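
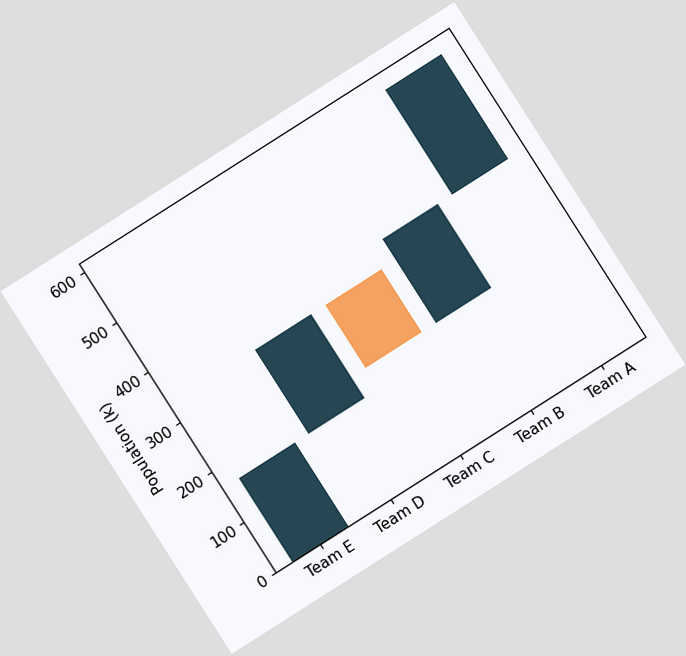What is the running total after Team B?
378k

The chart is tilted about 33° counter-clockwise. After Team B the running total reaches 378k.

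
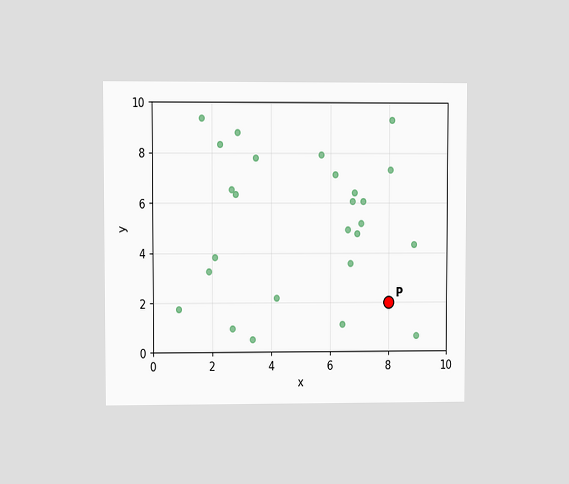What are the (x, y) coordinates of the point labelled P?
The chart is viewed at a slight angle. Following the gridlines from P to each axis, P sits at (8, 2).

(8, 2)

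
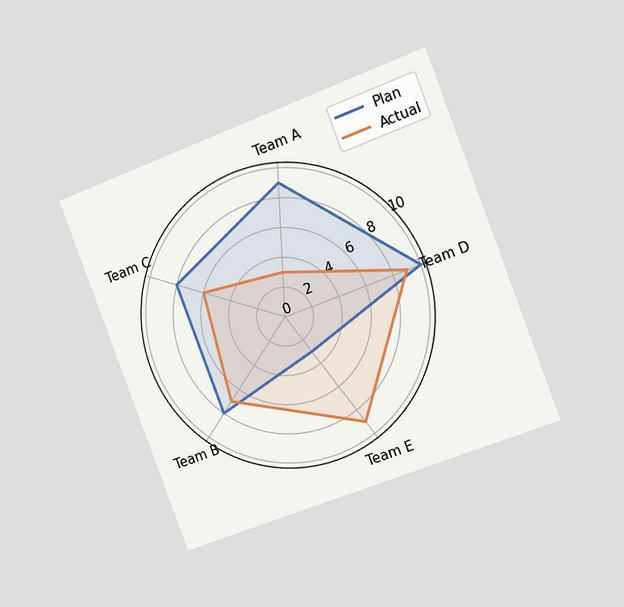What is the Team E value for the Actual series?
9

The chart is tilted about 21° counter-clockwise and viewed slightly from the right. On the Team E axis, Actual reaches 9.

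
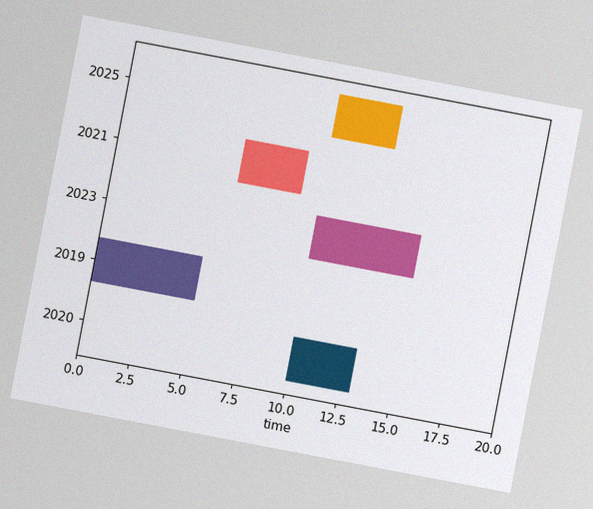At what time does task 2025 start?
10

The chart is tilted about 11° clockwise, with some photo noise. The 2025 bar begins at t=10.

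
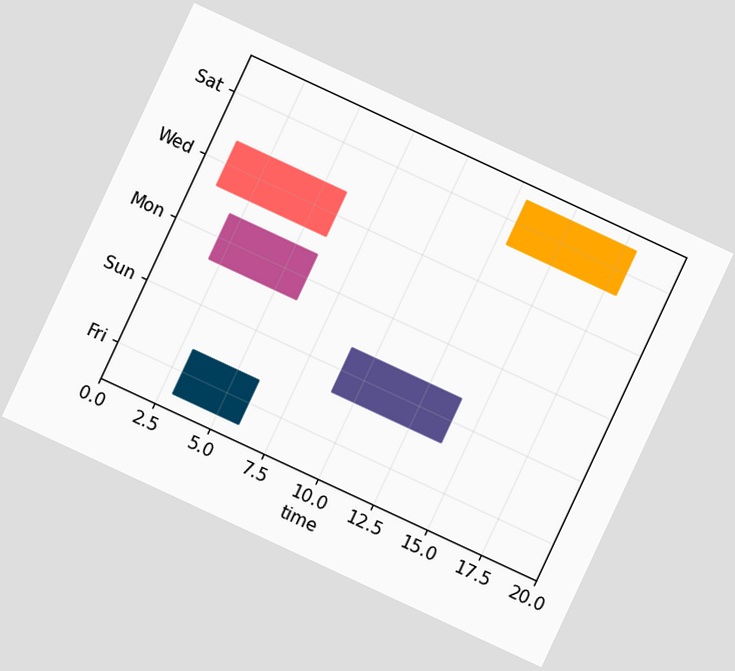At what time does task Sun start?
9

The chart is tilted about 25° clockwise. The Sun bar begins at t=9.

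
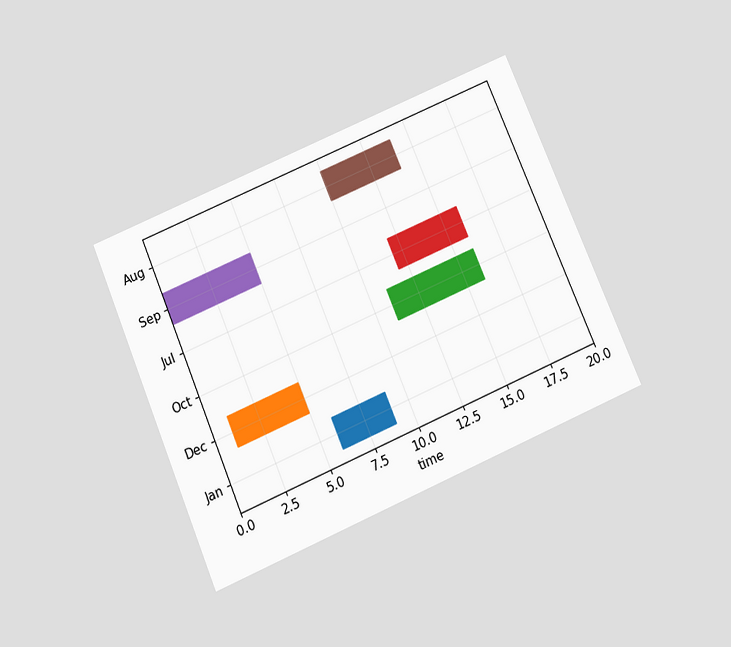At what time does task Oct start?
The chart is tilted about 23° counter-clockwise and viewed slightly from below. The Oct bar begins at t=11.

11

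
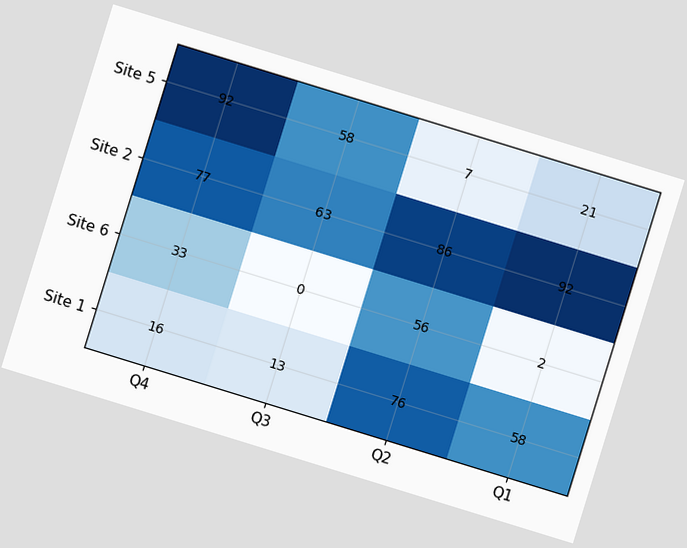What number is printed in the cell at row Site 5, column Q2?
7

The chart is tilted about 17° clockwise. The (Site 5, Q2) cell reads 7.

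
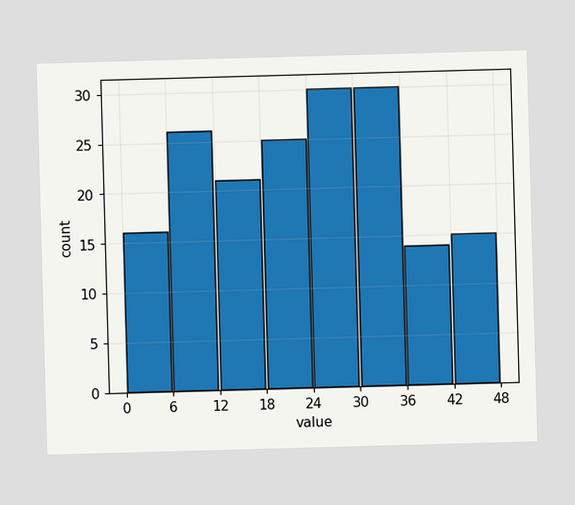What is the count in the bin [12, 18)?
21

The [12, 18) bin has height 21.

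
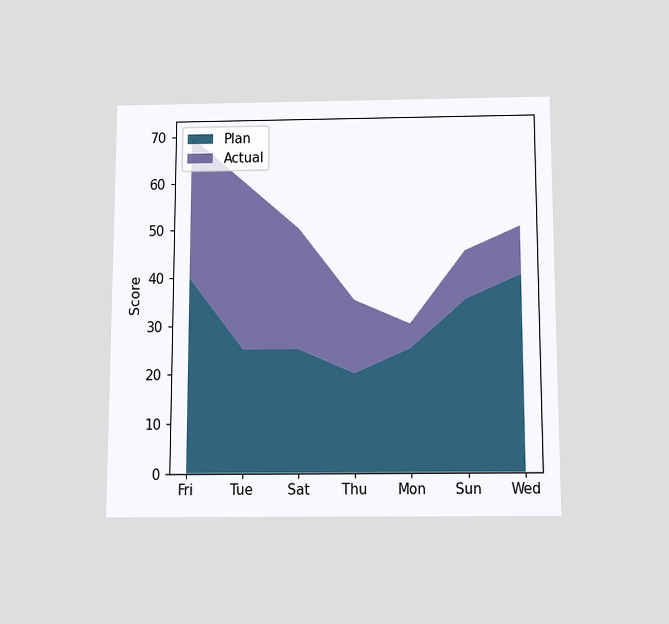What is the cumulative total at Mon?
The chart is viewed slightly from below. The stacked total at Mon reaches 30.

30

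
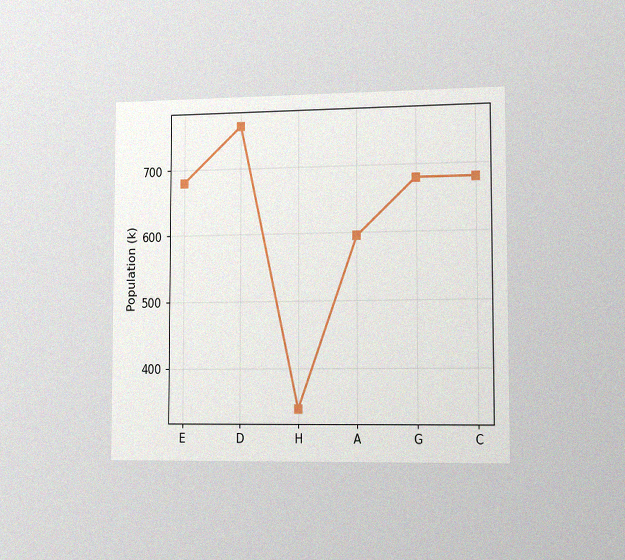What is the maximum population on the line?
765k

The chart is viewed slightly from the right, with some photo noise. The highest point is at D, and reading across to the y-axis gives 765k.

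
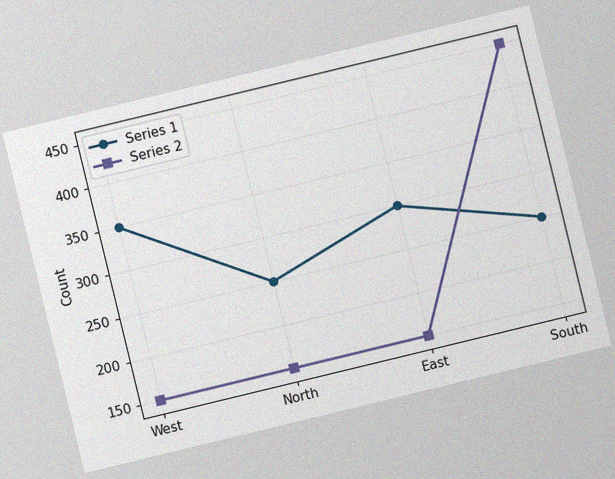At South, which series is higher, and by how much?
The chart is tilted about 14° counter-clockwise, with some photo noise. At South, Series 2 sits above the other line by 200.

Series 2, by 200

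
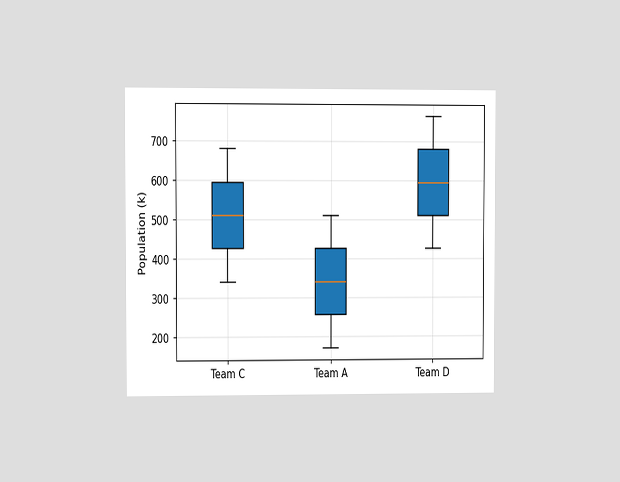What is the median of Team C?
The chart is viewed at a slight angle. The median line in the Team C box sits at 510k.

510k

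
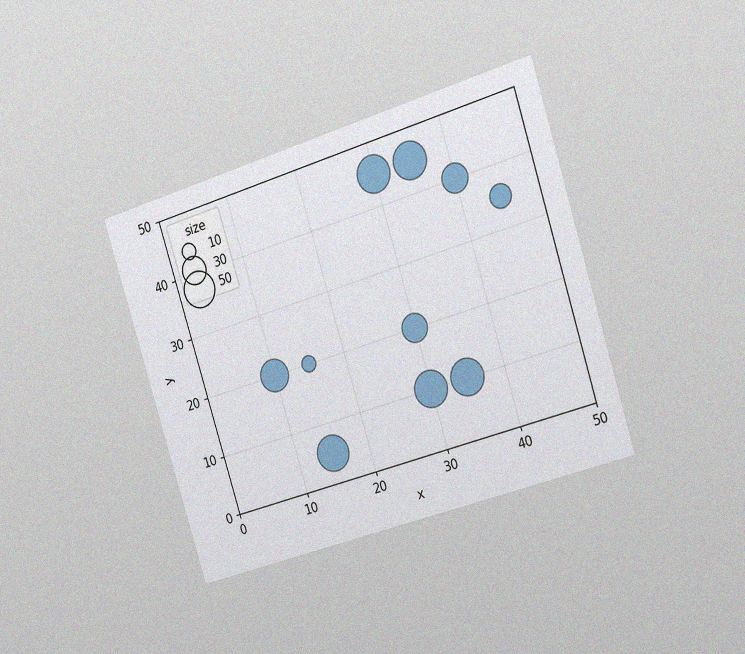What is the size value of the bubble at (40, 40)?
The chart is tilted about 17° counter-clockwise and viewed slightly from the right, with some photo noise. Matching the bubble at (40, 40) against the size legend gives 30.

30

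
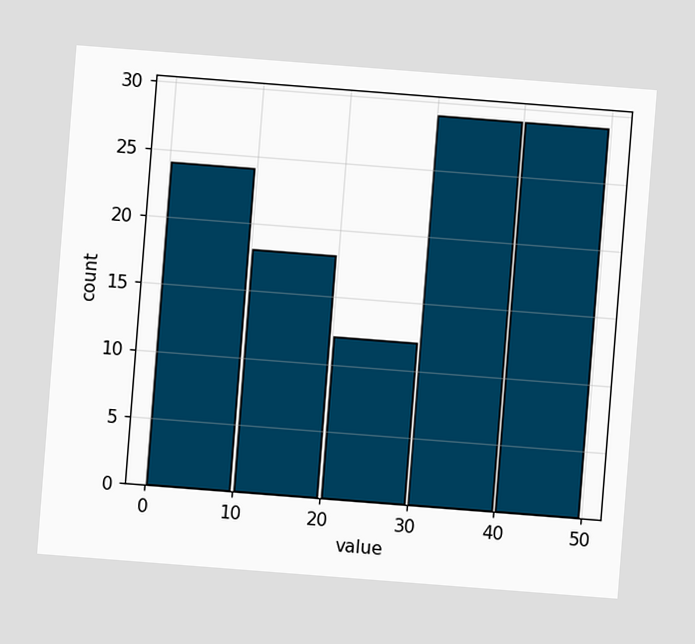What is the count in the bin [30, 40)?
The chart is tilted about 4° clockwise. The [30, 40) bin has height 29.

29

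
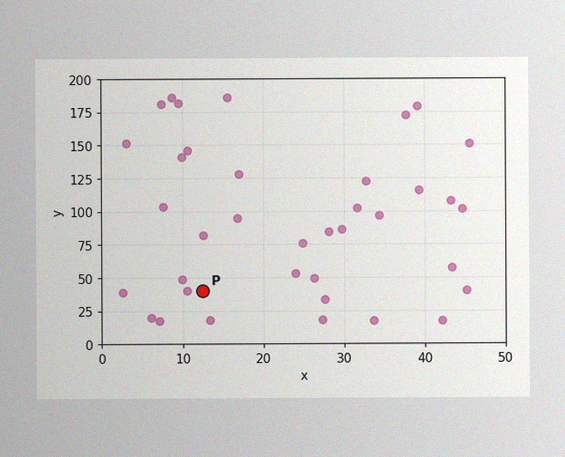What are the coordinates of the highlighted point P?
The image has some photo noise and uneven lighting. Following the gridlines from P to each axis, P sits at (12.5, 40).

(12.5, 40)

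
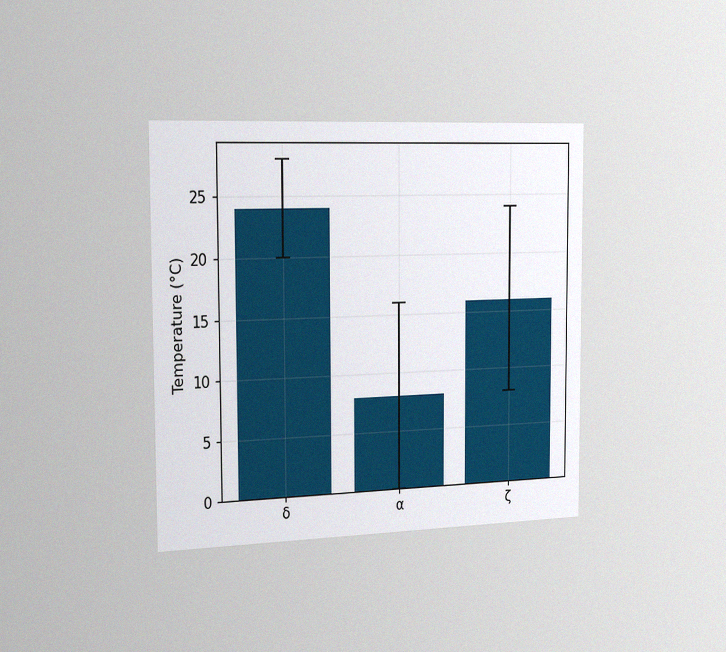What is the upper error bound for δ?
The chart is viewed slightly from the left, with some photo noise. The δ bar's upper whisker reaches 28°C.

28°C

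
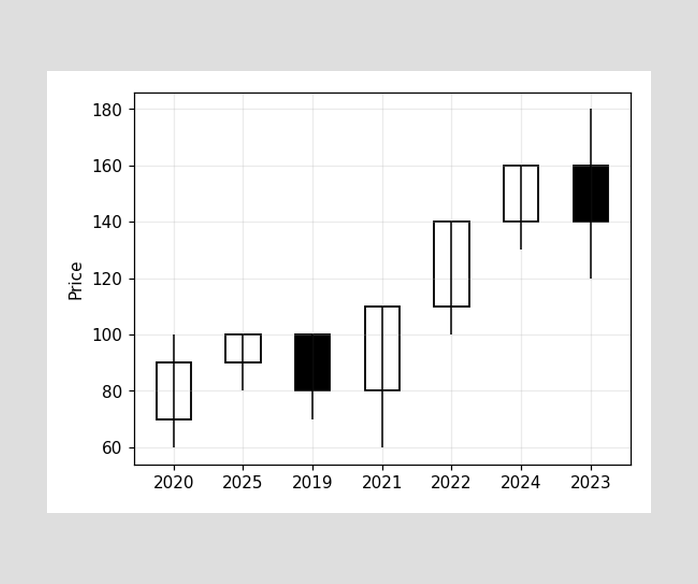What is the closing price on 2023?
140

The 2023 candle closes at 140.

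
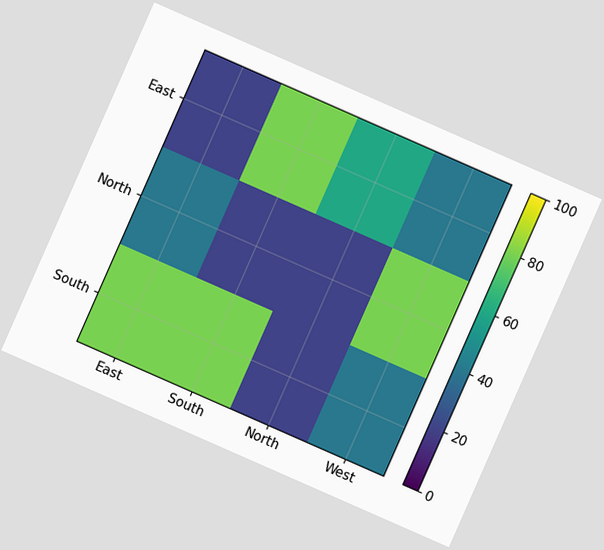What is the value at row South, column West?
The chart is tilted about 24° clockwise. Matching cell (South, West) against the colorbar gives 40.

40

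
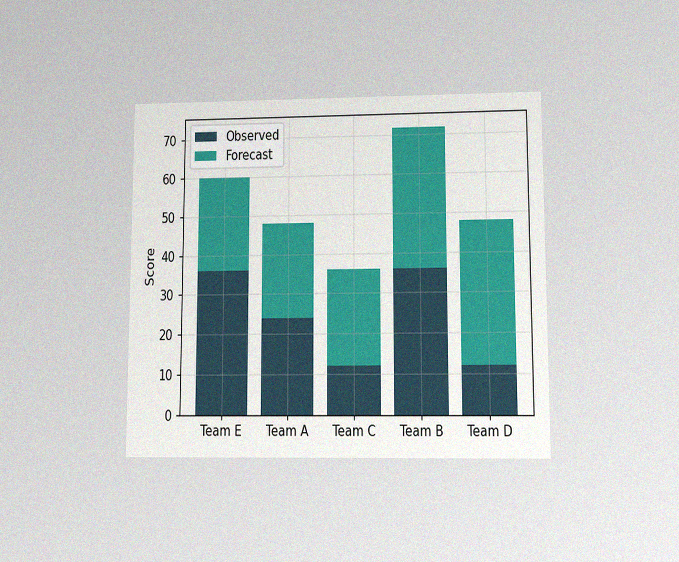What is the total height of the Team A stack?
48

The chart is viewed at a slight angle, with some photo noise. The Team A stack's top reaches 48 on the y-axis.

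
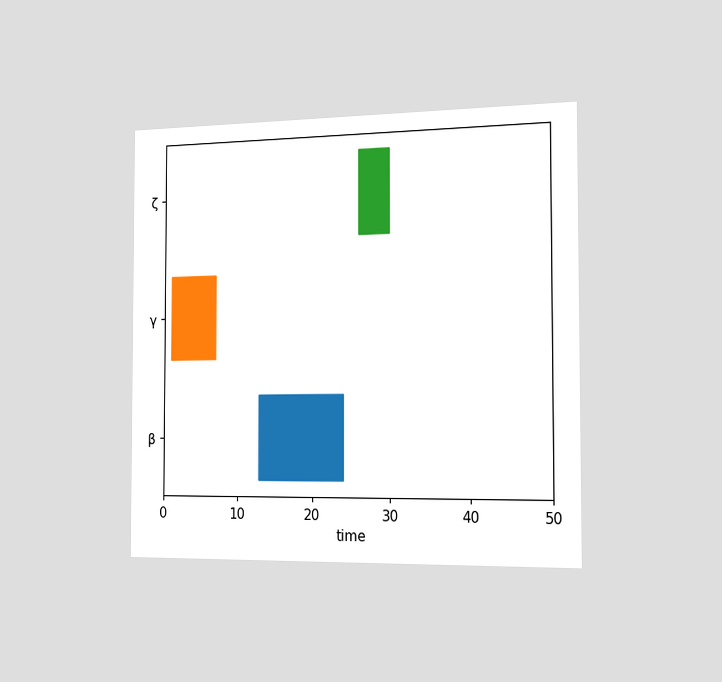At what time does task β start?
13

The chart is viewed slightly from the right. The β bar begins at t=13.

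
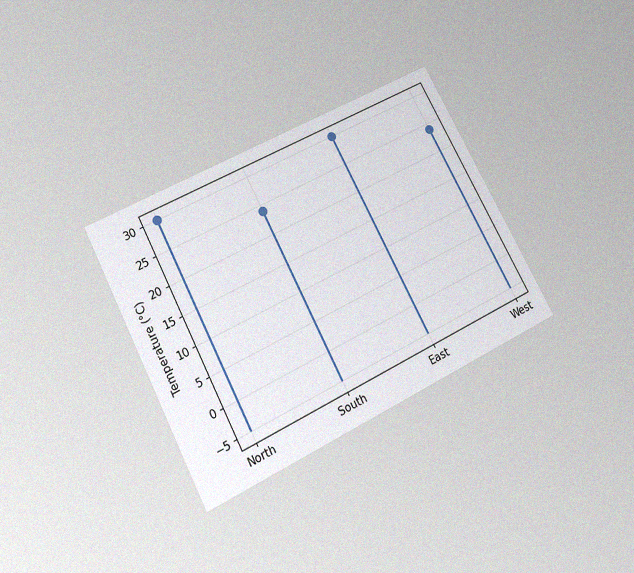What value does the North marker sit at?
30°C

The chart is tilted about 28° counter-clockwise and viewed slightly from below, with some photo noise. The North marker sits at 30°C.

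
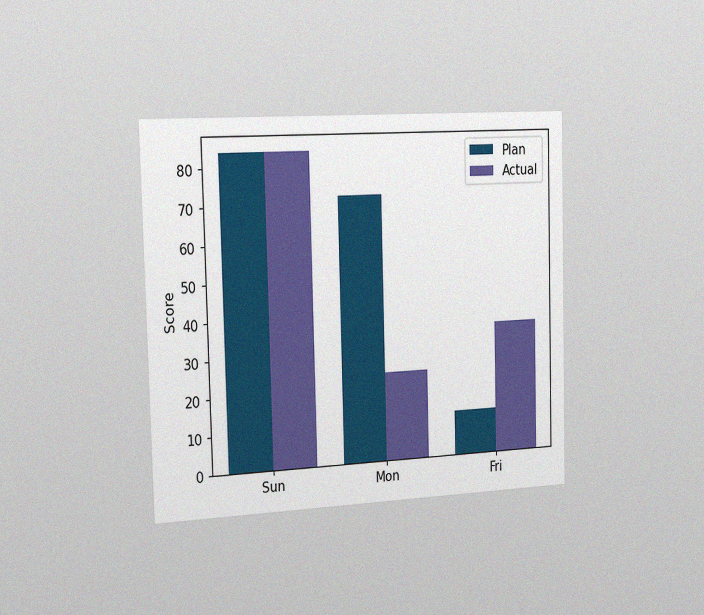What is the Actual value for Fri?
36

The chart is viewed slightly from the left, with some photo noise. The Actual bar at Fri reaches 36 on the y-axis.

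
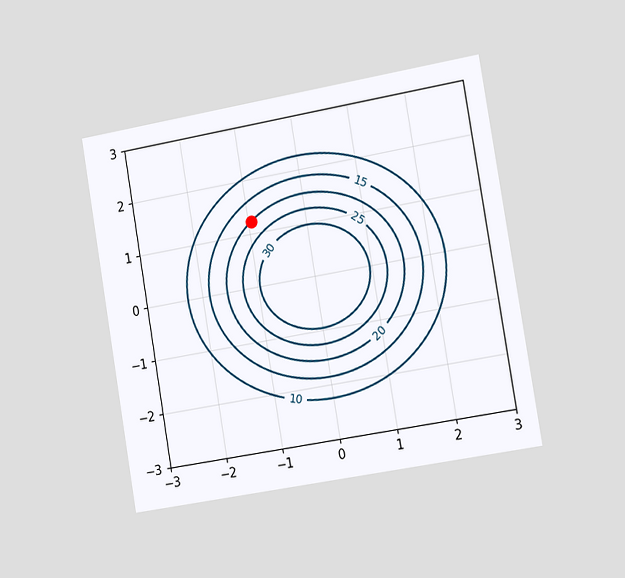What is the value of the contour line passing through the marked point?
The chart is tilted about 10° counter-clockwise and viewed slightly from the right. The marked point sits on the contour labelled 20.

20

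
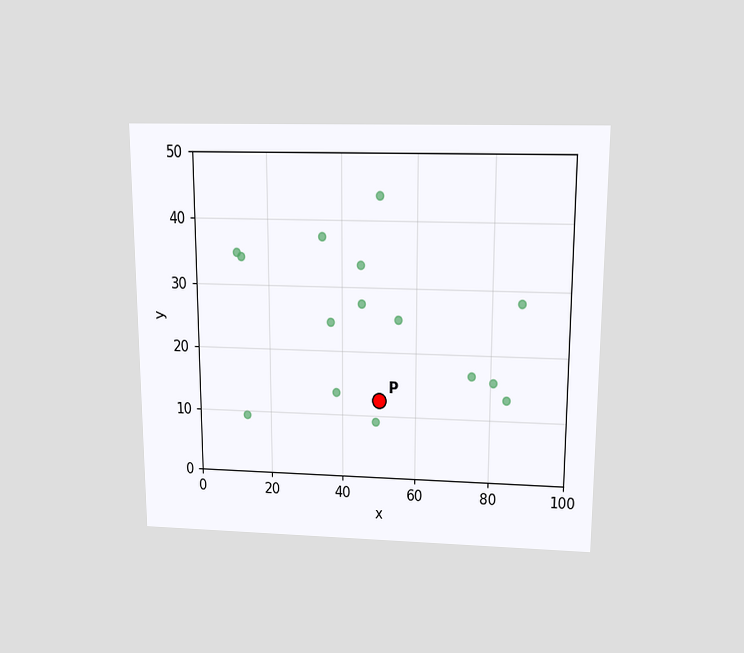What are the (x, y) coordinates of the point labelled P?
The chart is viewed slightly from above. Following the gridlines from P to each axis, P sits at (50, 12.5).

(50, 12.5)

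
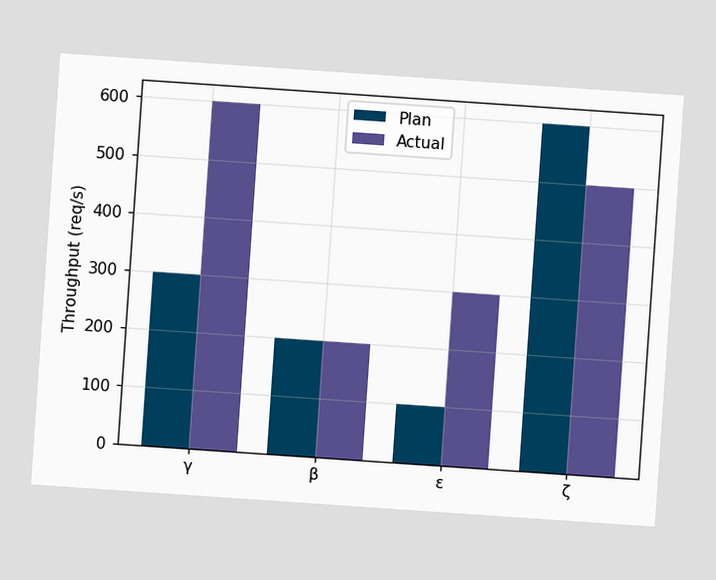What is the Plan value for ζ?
The chart is tilted about 4° clockwise. The Plan bar at ζ reaches 600req/s on the y-axis.

600req/s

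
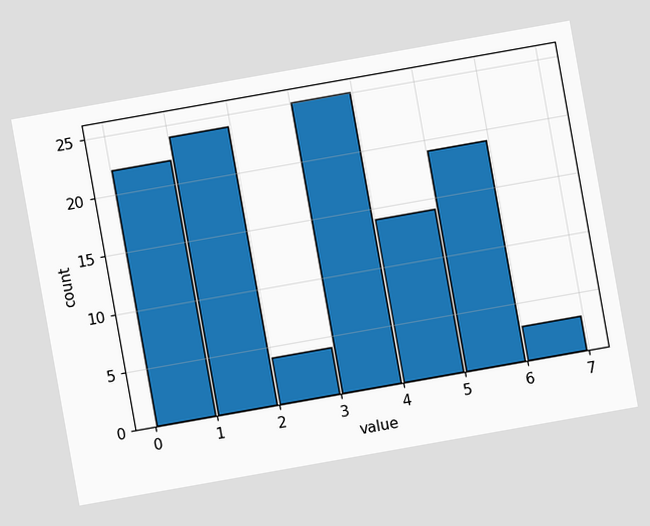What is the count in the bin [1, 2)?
24

The chart is tilted about 10° counter-clockwise. The [1, 2) bin has height 24.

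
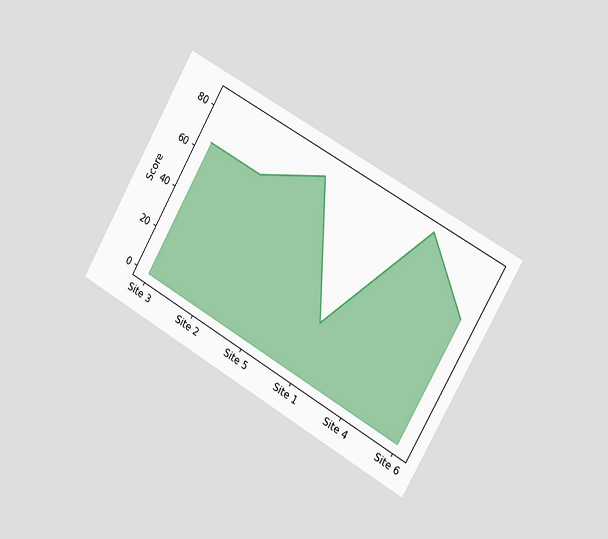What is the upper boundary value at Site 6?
60

The chart is tilted about 30° clockwise and viewed slightly from the right. At Site 6 the upper boundary is at 60.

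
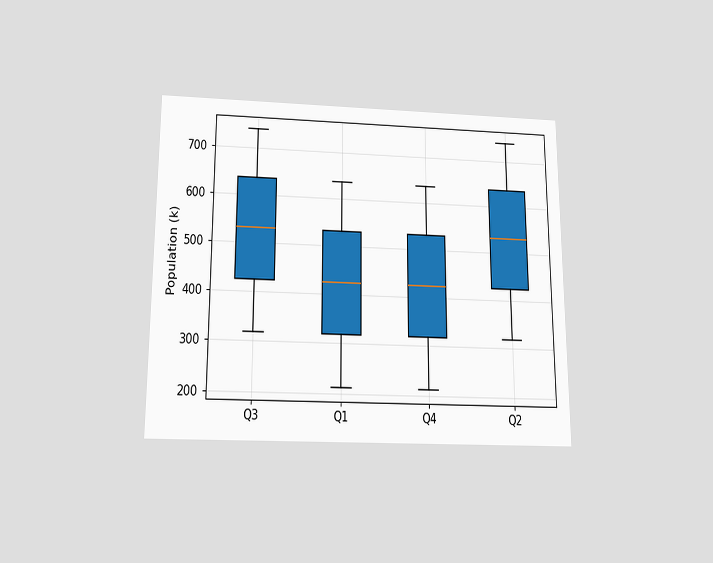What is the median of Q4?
The chart is viewed slightly from below. The median line in the Q4 box sits at 424k.

424k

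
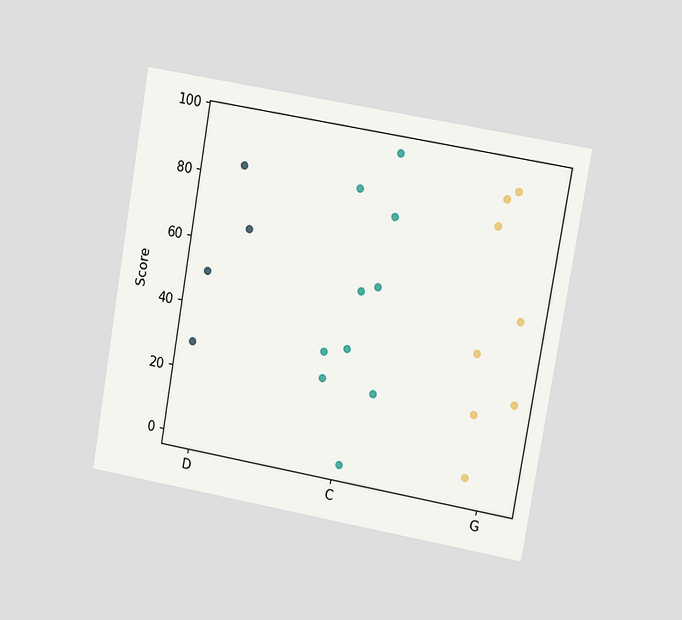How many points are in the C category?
The chart is tilted about 10° clockwise and viewed slightly from the right. Counting the markers in the C column gives 10.

10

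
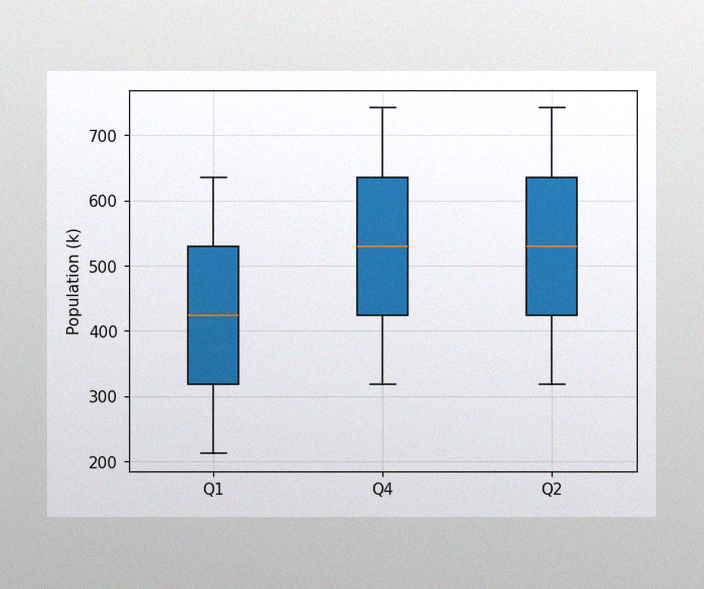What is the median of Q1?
424k

The image has some photo noise and uneven lighting. The median line in the Q1 box sits at 424k.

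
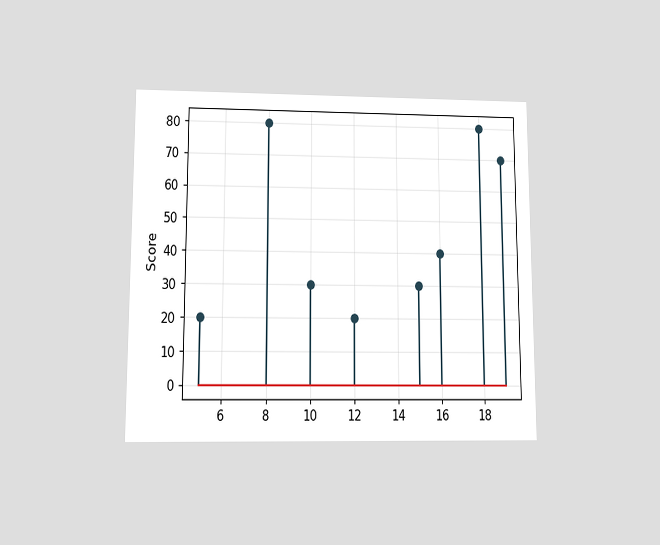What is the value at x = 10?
The chart is viewed at a slight angle. The stem at x=10 reaches 30.

30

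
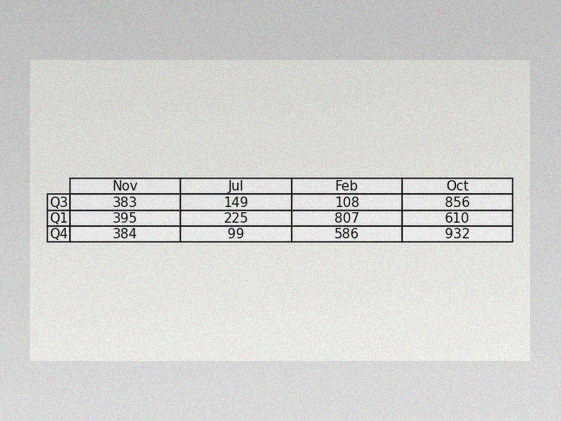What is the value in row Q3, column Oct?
The image has some photo noise and uneven lighting. The (Q3, Oct) cell reads 856.

856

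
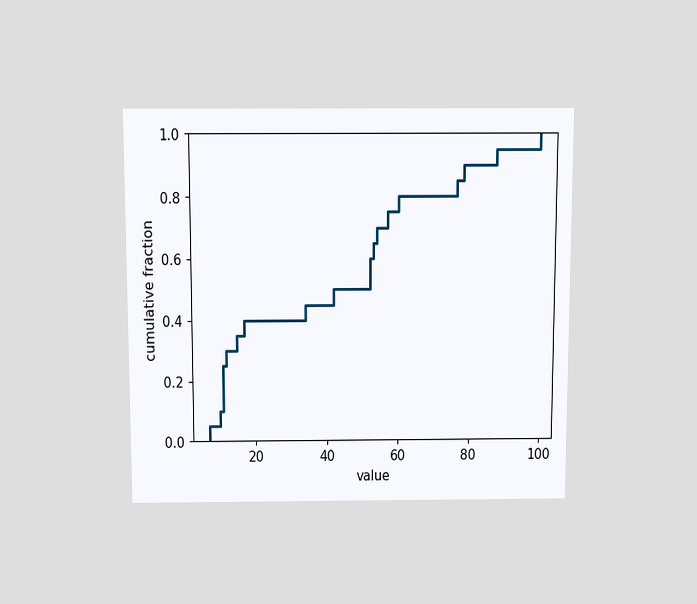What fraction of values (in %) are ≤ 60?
The chart is viewed slightly from above. At x=60 the ECDF step is at 80%.

80%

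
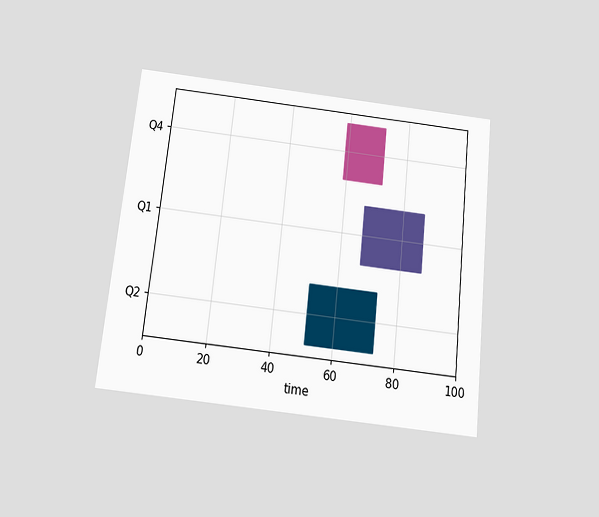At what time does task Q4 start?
59

The chart is tilted about 6° clockwise and viewed slightly from below. The Q4 bar begins at t=59.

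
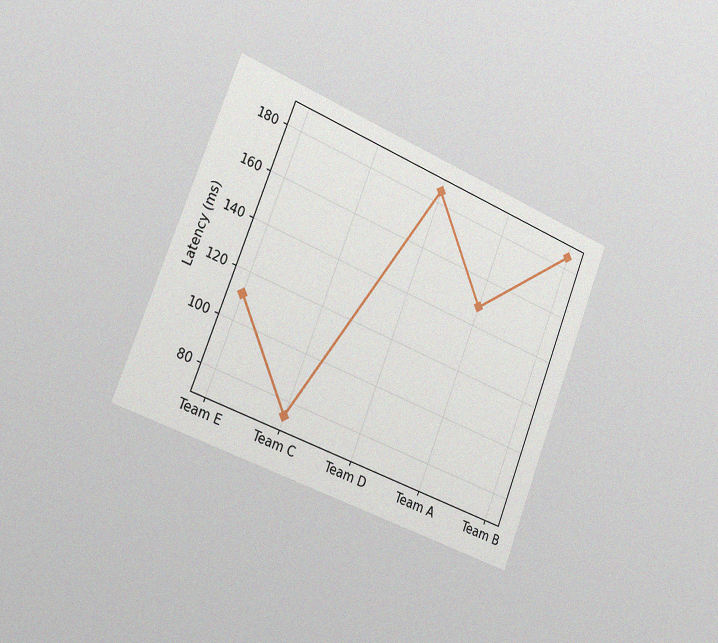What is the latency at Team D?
The chart is tilted about 22° clockwise and viewed slightly from the left, with some photo noise. At Team D, the line is at 185ms.

185ms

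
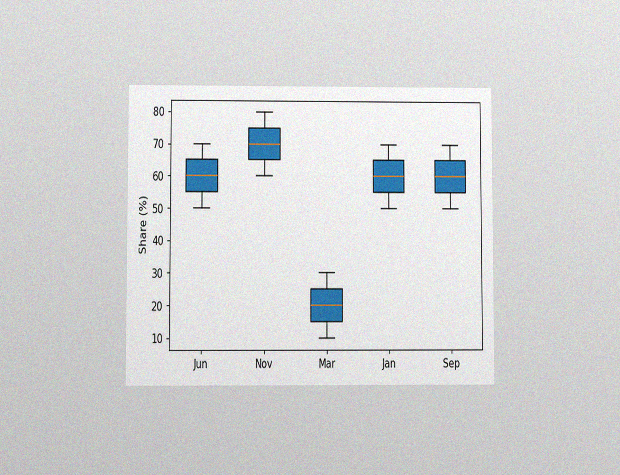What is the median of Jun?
60%

The chart is viewed at a slight angle, with some photo noise. The median line in the Jun box sits at 60%.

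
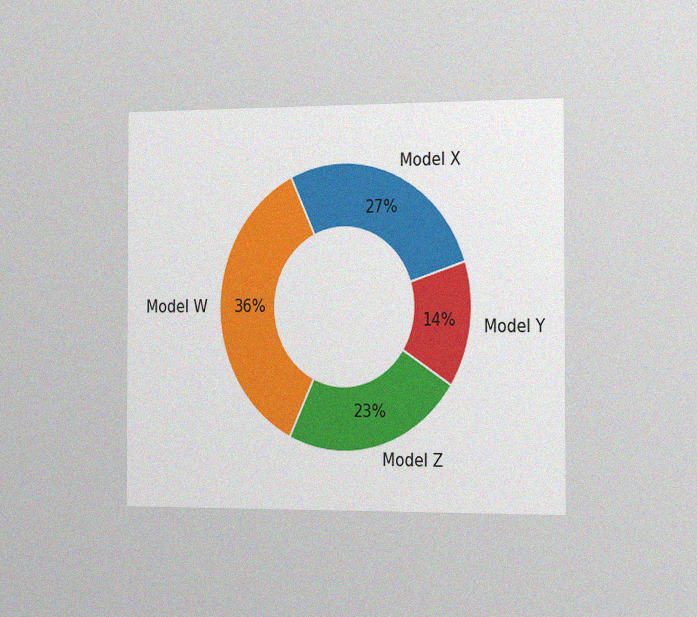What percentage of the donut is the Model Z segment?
23%

The chart is viewed slightly from the right, with some photo noise. The Model Z segment takes up 23% of the ring.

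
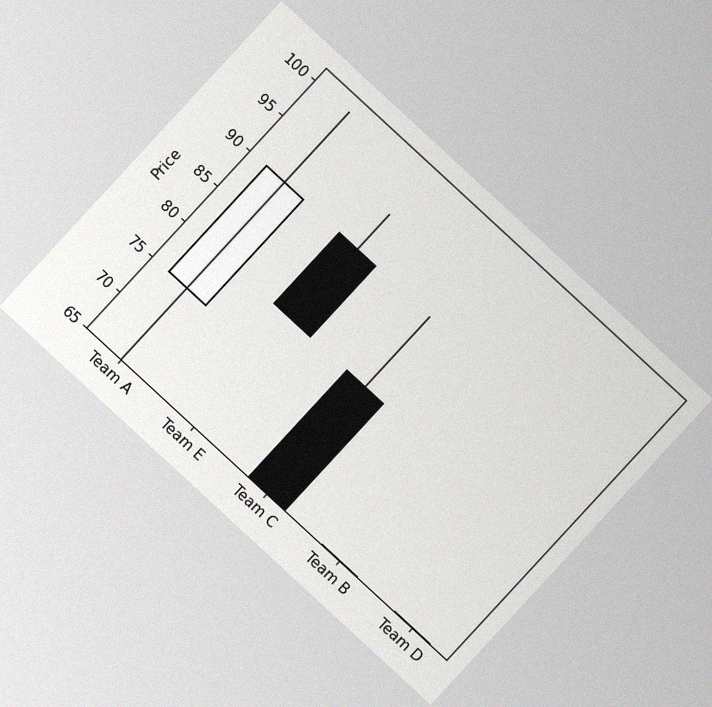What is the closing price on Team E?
The chart is tilted about 43° clockwise, with some photo noise. The Team E candle closes at 80.

80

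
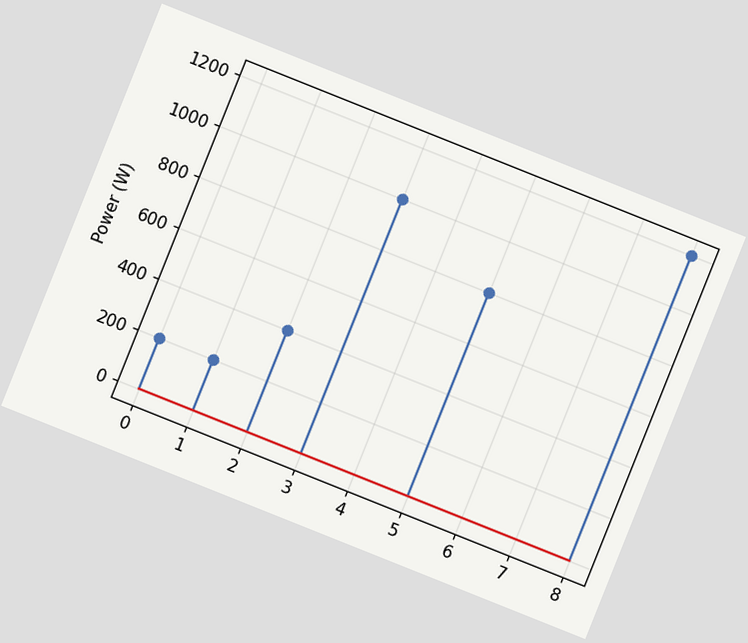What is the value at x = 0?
The chart is tilted about 22° clockwise. The stem at x=0 reaches 200W.

200W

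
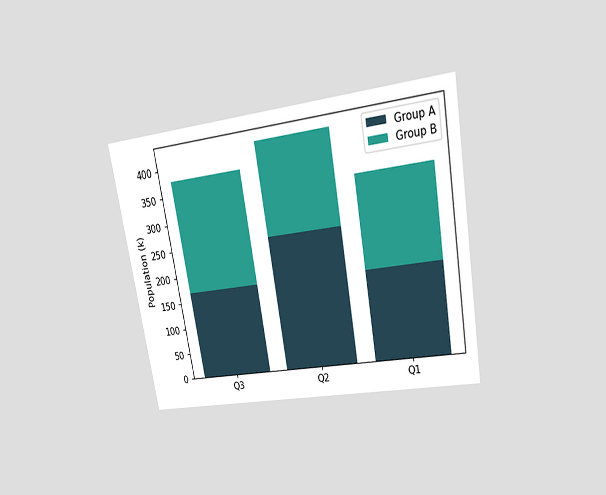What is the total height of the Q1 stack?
336k

The chart is tilted about 10° counter-clockwise and viewed at a slight angle. The Q1 stack's top reaches 336k on the y-axis.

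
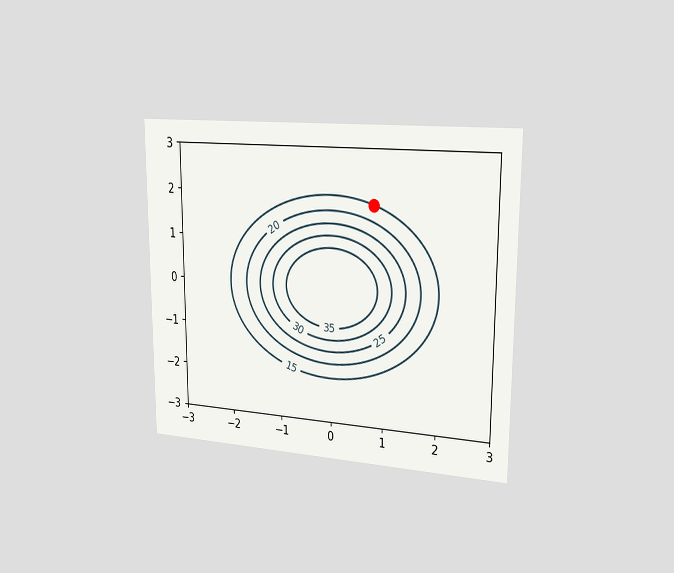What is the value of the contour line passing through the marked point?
The chart is viewed slightly from the right. The marked point sits on the contour labelled 15.

15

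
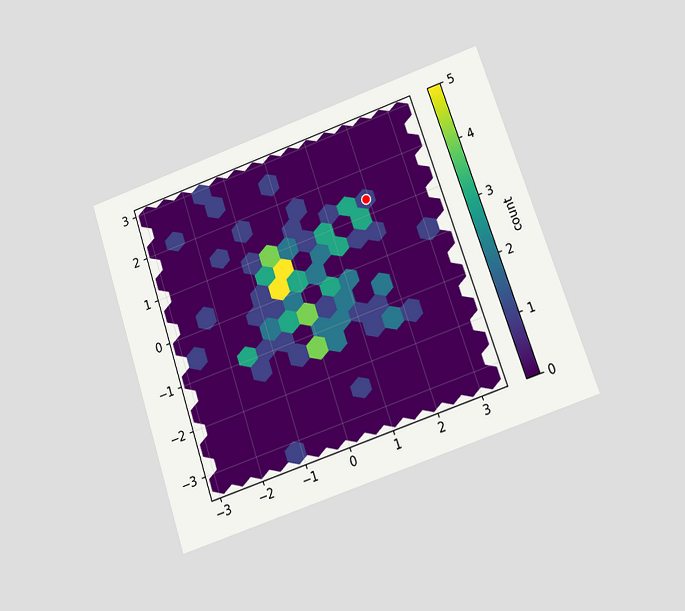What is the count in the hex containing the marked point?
1

The chart is tilted about 19° counter-clockwise and viewed at a slight angle. The marked hex reads 1 on the colorbar.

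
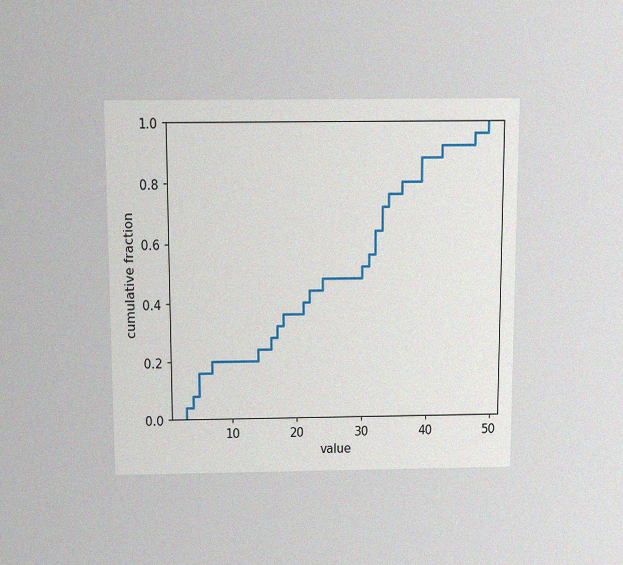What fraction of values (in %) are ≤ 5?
The chart is viewed slightly from above, with some photo noise. At x=5 the ECDF step is at 16%.

16%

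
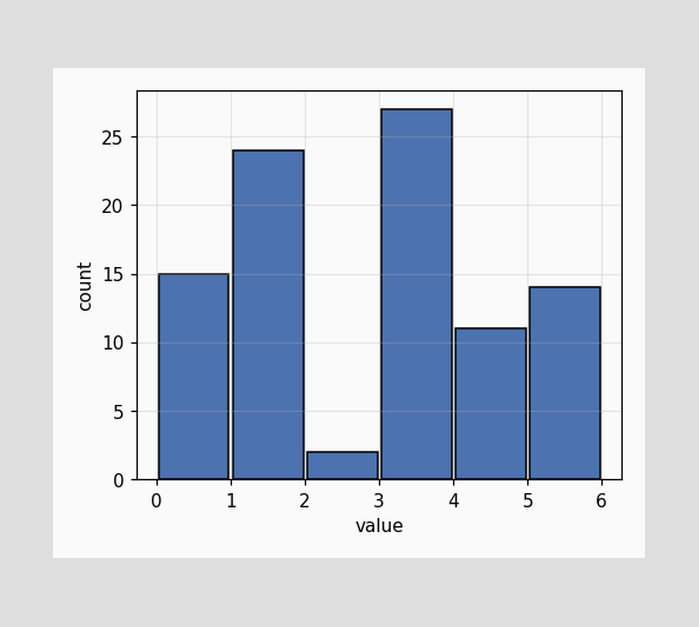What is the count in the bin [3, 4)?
The [3, 4) bin has height 27.

27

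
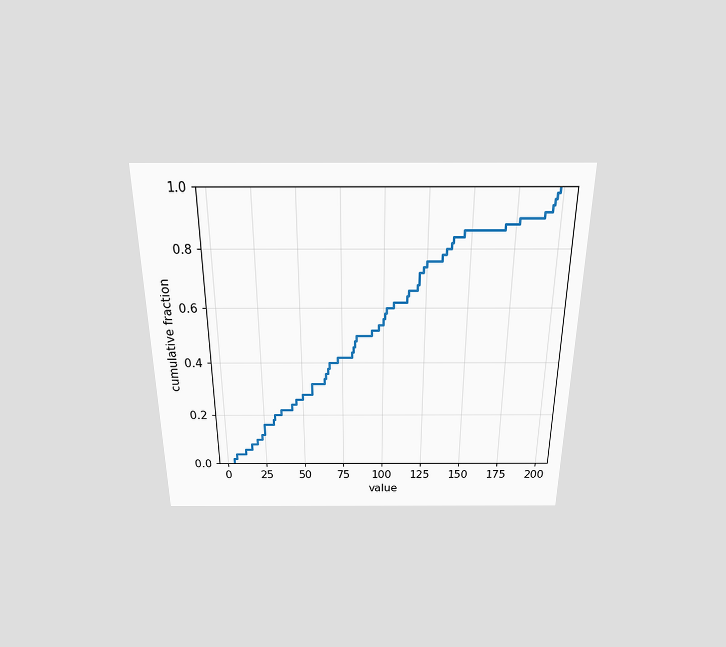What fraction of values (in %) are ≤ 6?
4%

The chart is viewed slightly from above. At x=6 the ECDF step is at 4%.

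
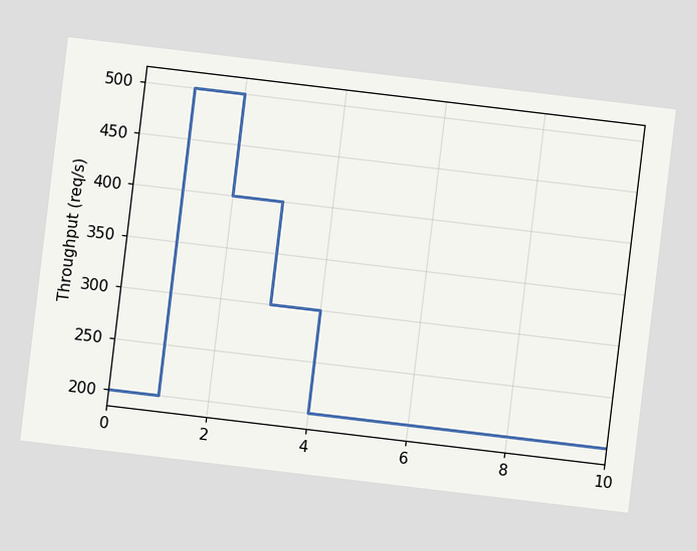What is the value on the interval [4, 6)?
200req/s

The chart is tilted about 7° clockwise. On [4, 6) the step sits at 200req/s.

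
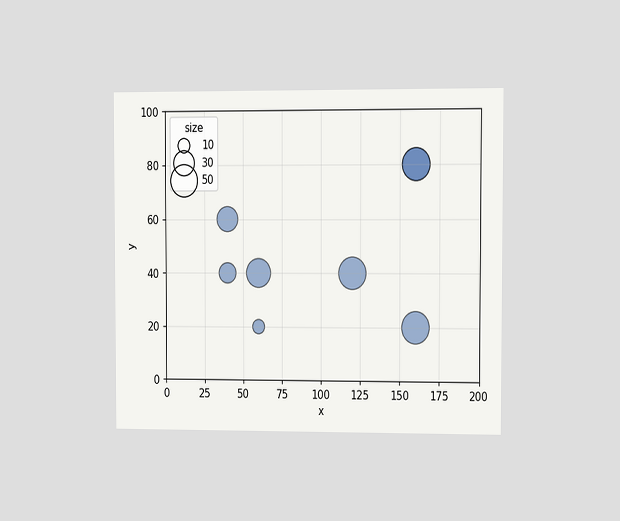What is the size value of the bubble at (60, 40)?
The chart is viewed at a slight angle. Matching the bubble at (60, 40) against the size legend gives 40.

40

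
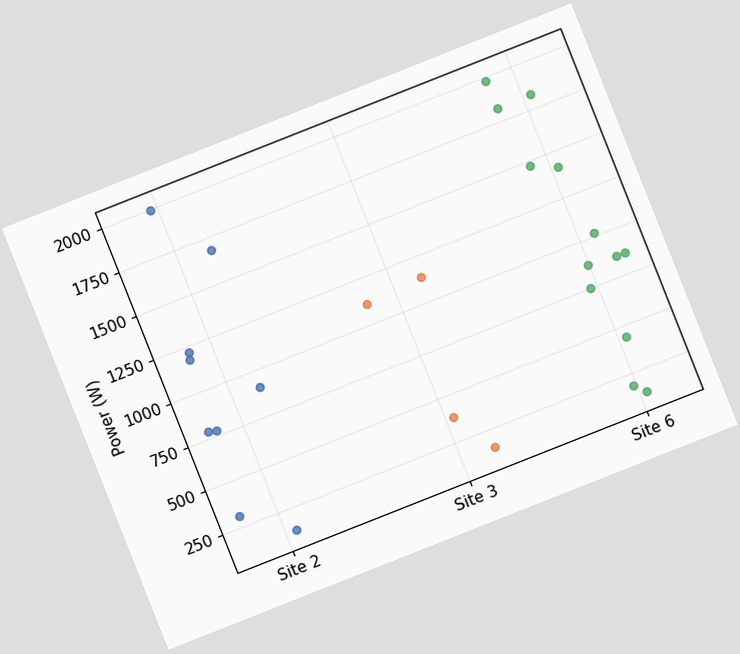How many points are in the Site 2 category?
The chart is tilted about 22° counter-clockwise. Counting the markers in the Site 2 column gives 9.

9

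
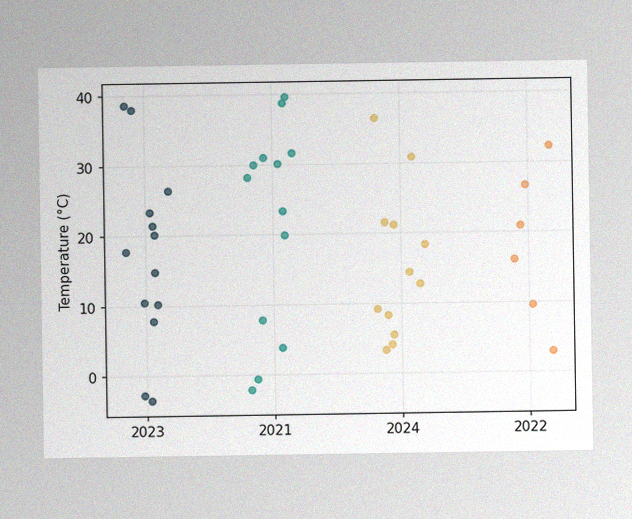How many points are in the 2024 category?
The image has some photo noise and uneven lighting. Counting the markers in the 2024 column gives 12.

12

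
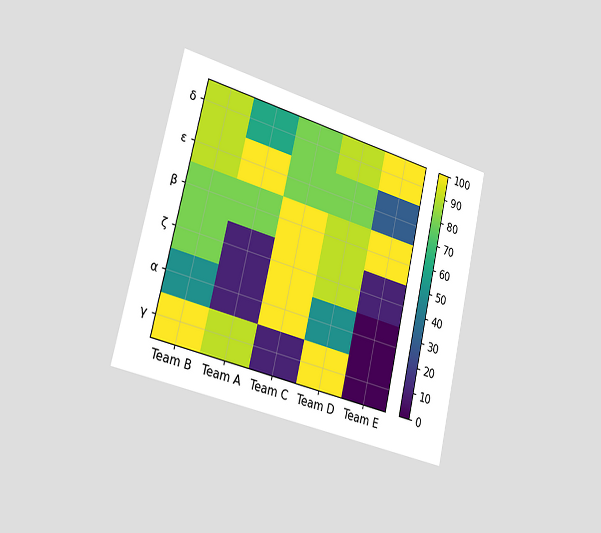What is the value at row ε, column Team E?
30

The chart is tilted about 13° clockwise and viewed slightly from the left. Matching cell (ε, Team E) against the colorbar gives 30.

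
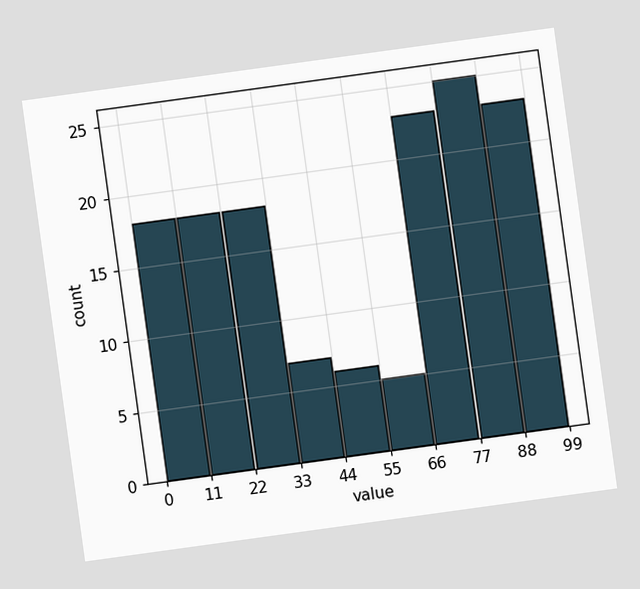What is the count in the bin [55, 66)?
5

The chart is tilted about 8° counter-clockwise. The [55, 66) bin has height 5.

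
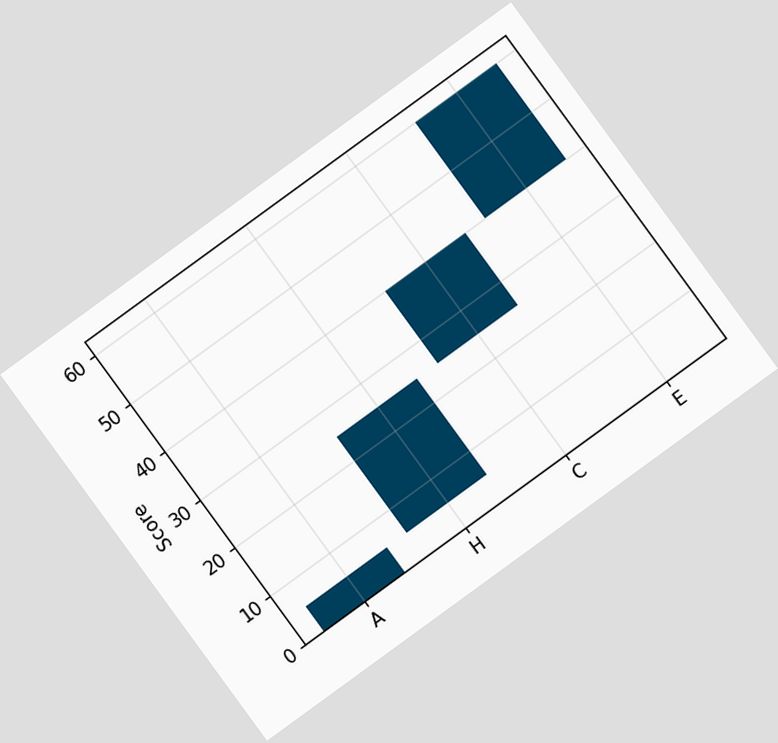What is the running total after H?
25

The chart is tilted about 36° counter-clockwise. After H the running total reaches 25.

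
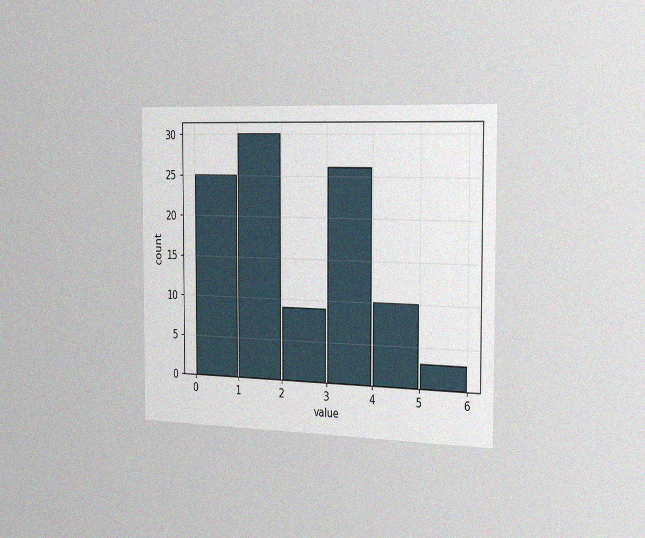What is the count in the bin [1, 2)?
The chart is viewed slightly from the right, with some photo noise. The [1, 2) bin has height 30.

30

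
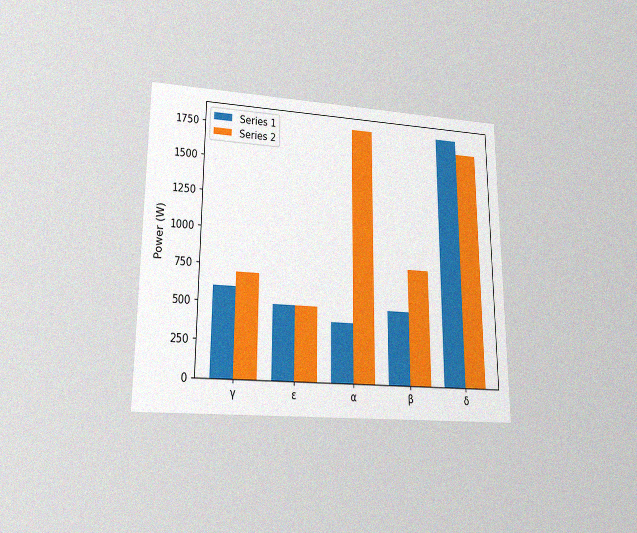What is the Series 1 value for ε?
500W

The chart is viewed at a slight angle, with some photo noise. The Series 1 bar at ε reaches 500W on the y-axis.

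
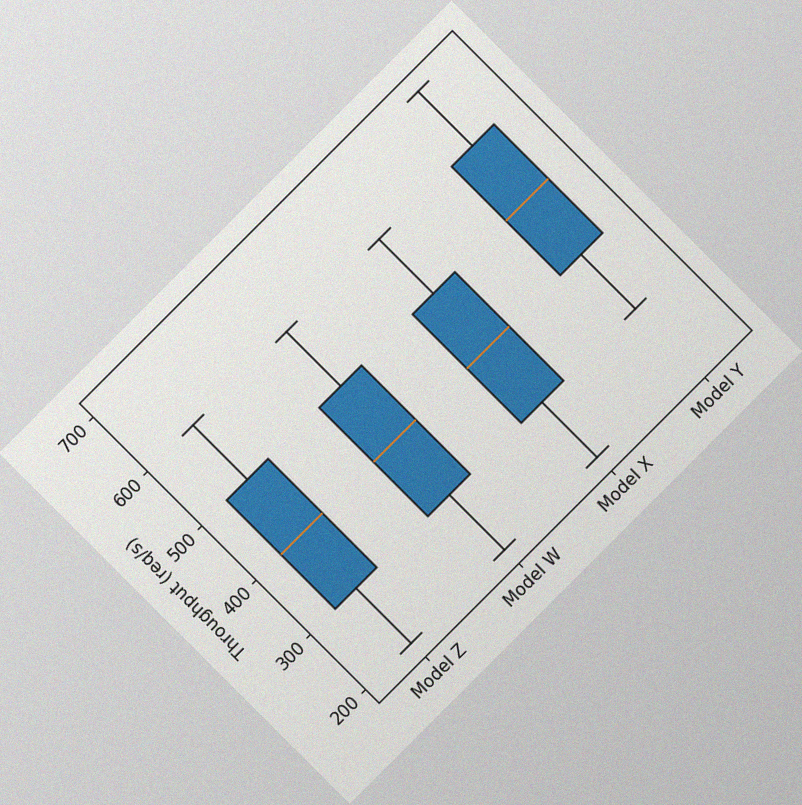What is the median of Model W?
The chart is tilted about 45° counter-clockwise, with some photo noise. The median line in the Model W box sits at 400req/s.

400req/s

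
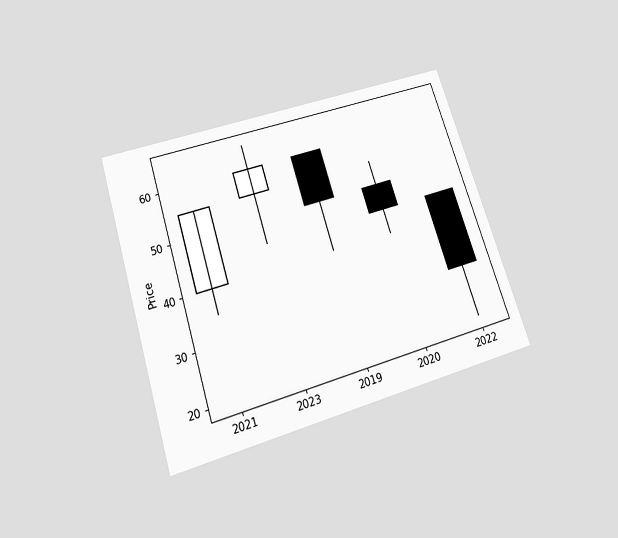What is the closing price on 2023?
60

The chart is tilted about 18° counter-clockwise and viewed slightly from below. The 2023 candle closes at 60.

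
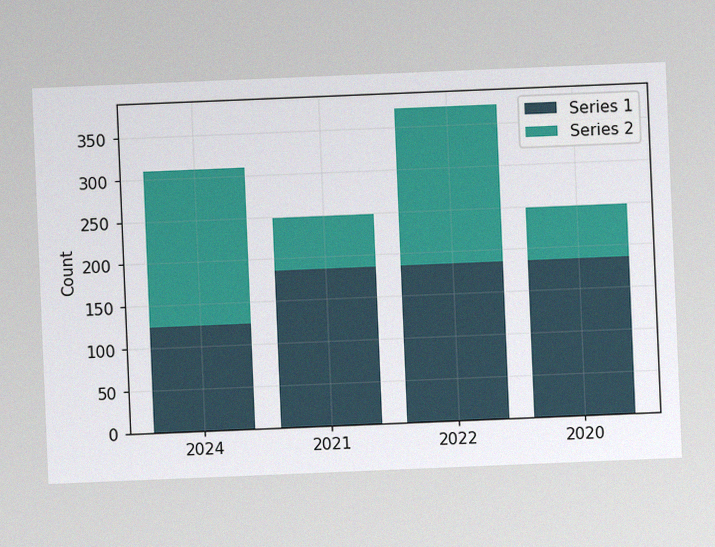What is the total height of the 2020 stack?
The chart is tilted about 2° counter-clockwise, with some photo noise. The 2020 stack's top reaches 248 on the y-axis.

248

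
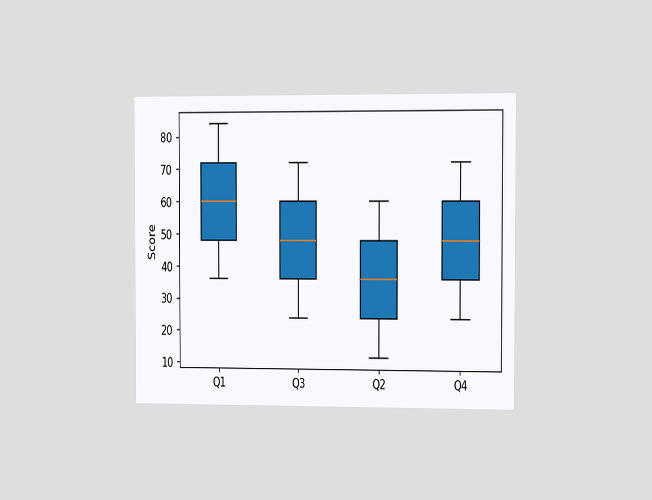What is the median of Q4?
48

The chart is viewed slightly from the right. The median line in the Q4 box sits at 48.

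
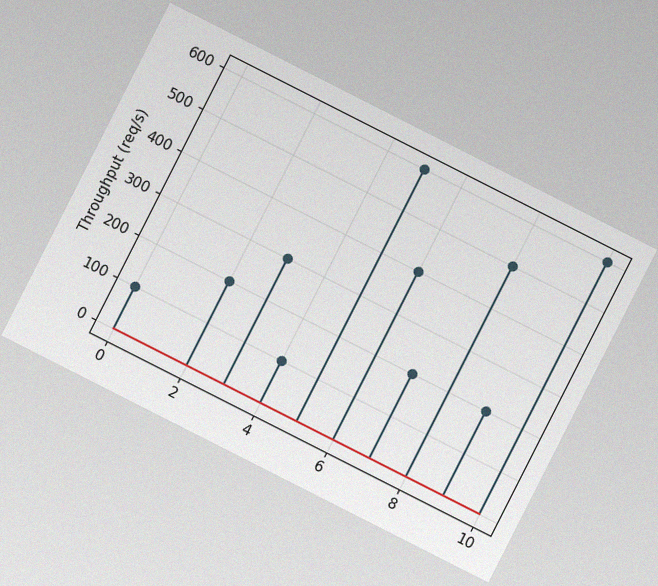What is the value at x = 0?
100req/s

The chart is tilted about 27° clockwise, with some photo noise. The stem at x=0 reaches 100req/s.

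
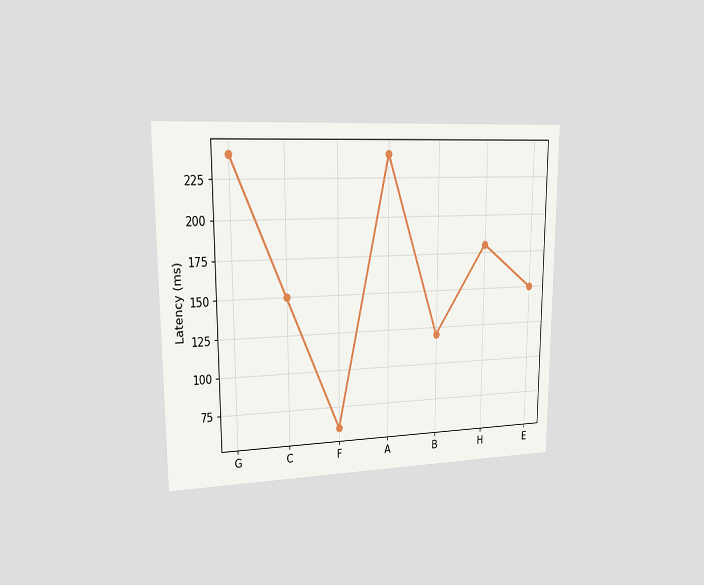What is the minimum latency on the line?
60ms

The chart is viewed slightly from the left. The lowest point is at F, and reading across to the y-axis gives 60ms.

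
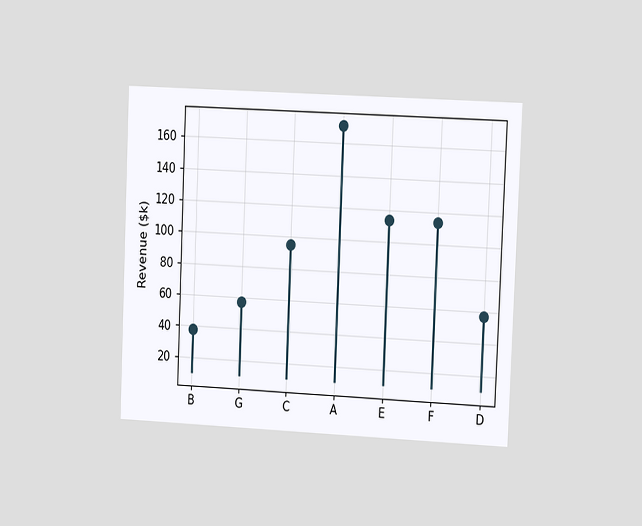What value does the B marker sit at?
The chart is tilted about 2° clockwise and viewed slightly from the right. The B marker sits at $38k.

$38k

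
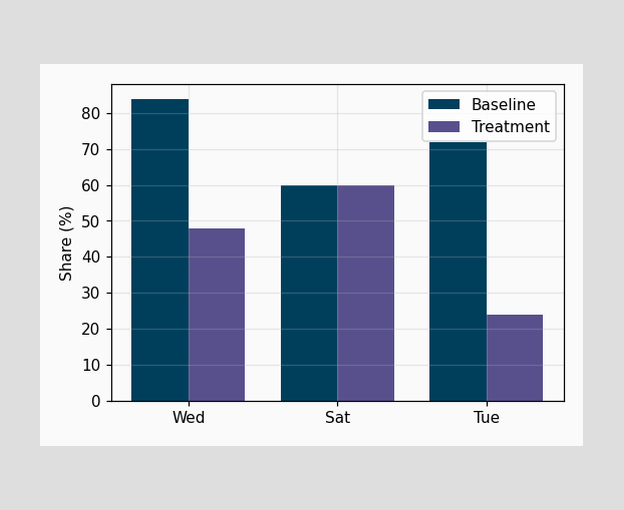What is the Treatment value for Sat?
60%

The Treatment bar at Sat reaches 60% on the y-axis.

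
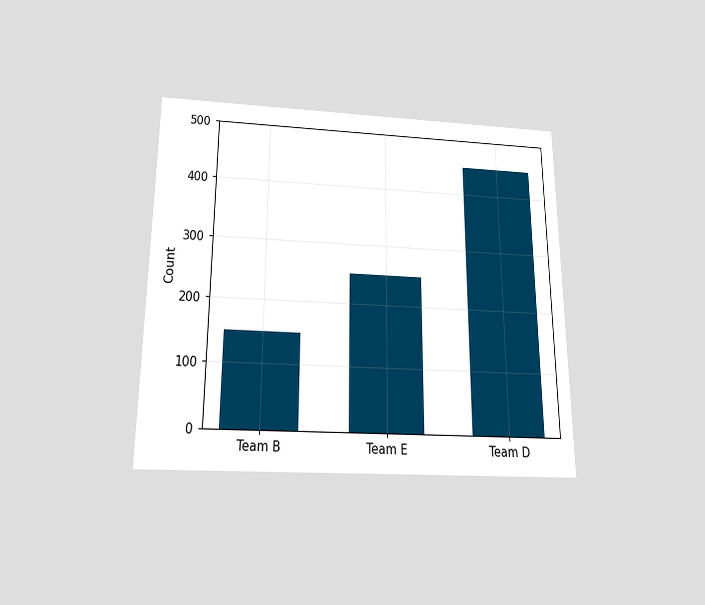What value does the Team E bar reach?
250

The chart is viewed slightly from below. Reading along the chart's y-axis, the Team E bar reaches 250.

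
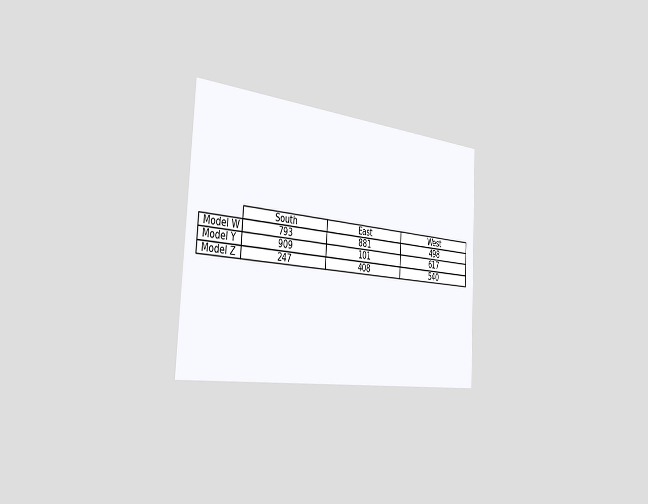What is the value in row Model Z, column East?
The chart is tilted about 3° clockwise and viewed slightly from the left. The (Model Z, East) cell reads 408.

408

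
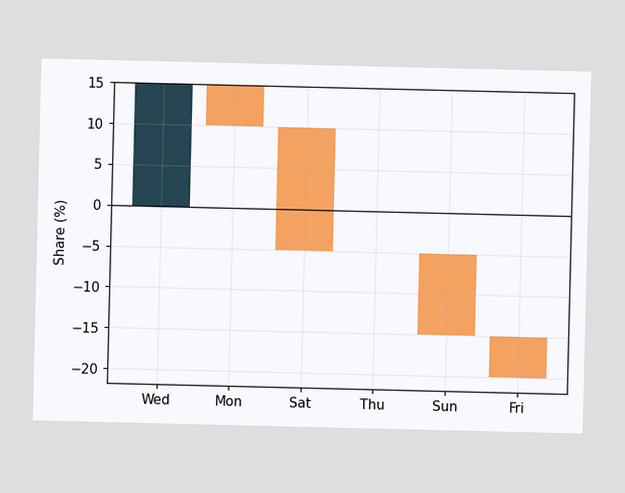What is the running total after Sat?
After Sat the running total reaches -5%.

-5%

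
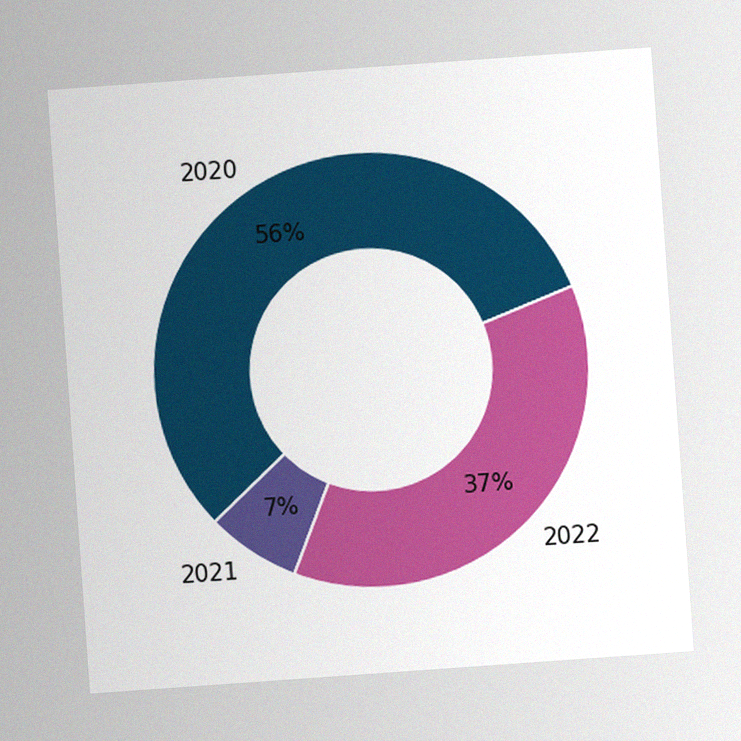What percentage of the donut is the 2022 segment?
The chart is tilted about 4° counter-clockwise, with some photo noise. The 2022 segment takes up 37% of the ring.

37%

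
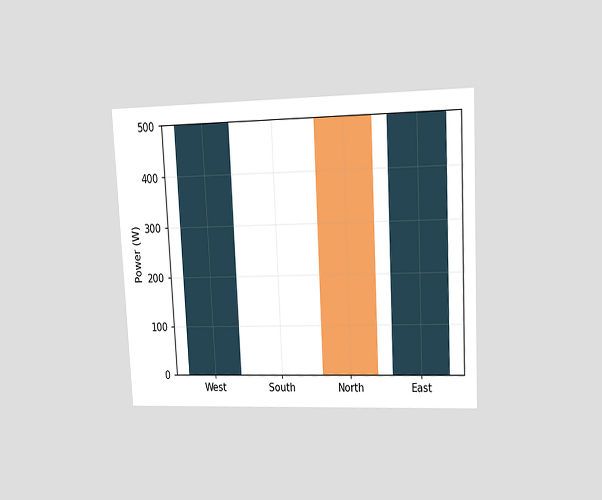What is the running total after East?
500W

The chart is tilted about 3° counter-clockwise and viewed at a slight angle. After East the running total reaches 500W.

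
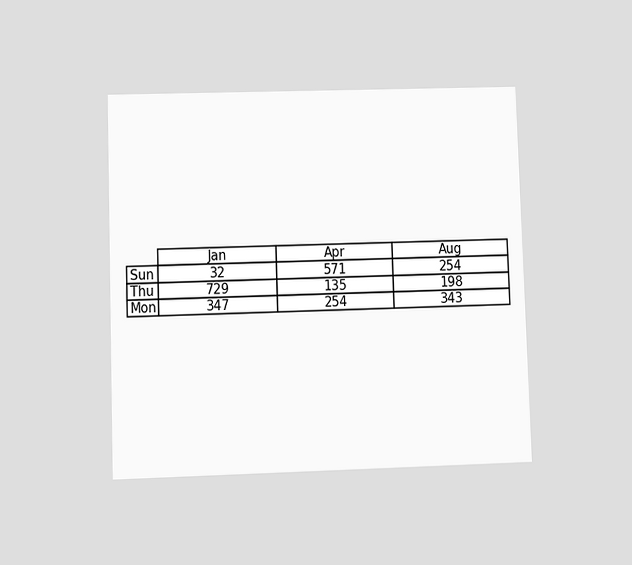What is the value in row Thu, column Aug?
The chart is viewed at a slight angle. The (Thu, Aug) cell reads 198.

198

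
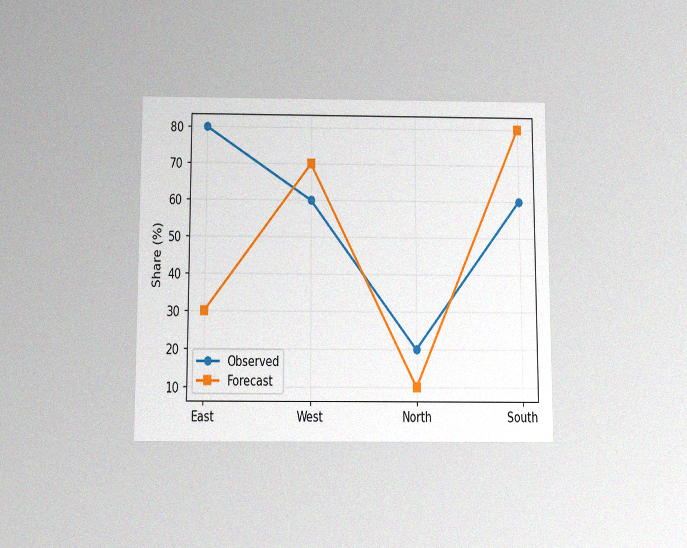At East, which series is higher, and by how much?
The chart is viewed slightly from below, with some photo noise. At East, Observed sits above the other line by 50%.

Observed, by 50%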